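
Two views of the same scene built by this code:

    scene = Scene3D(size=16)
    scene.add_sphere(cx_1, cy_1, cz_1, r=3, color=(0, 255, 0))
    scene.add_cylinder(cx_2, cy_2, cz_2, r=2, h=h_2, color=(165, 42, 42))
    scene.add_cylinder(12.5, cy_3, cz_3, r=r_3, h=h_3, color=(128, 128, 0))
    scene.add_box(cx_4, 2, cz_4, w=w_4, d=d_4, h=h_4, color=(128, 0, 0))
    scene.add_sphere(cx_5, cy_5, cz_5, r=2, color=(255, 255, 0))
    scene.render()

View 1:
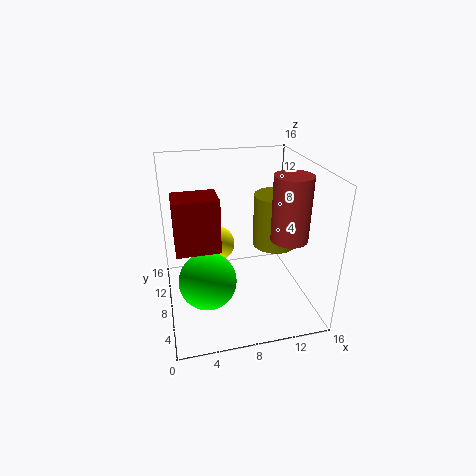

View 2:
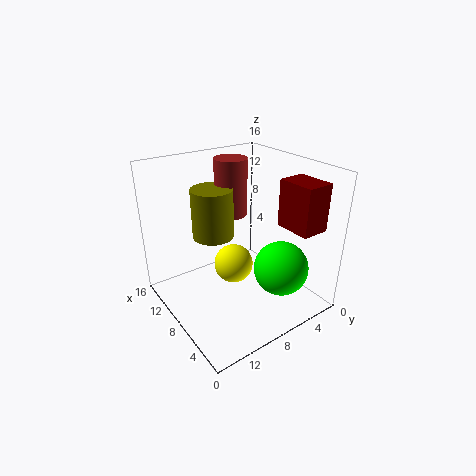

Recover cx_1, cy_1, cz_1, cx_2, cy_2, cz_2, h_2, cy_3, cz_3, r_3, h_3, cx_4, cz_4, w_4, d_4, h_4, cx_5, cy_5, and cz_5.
cx_1 = 4
cy_1 = 5
cz_1 = 5
cx_2 = 13
cy_2 = 5.5
cz_2 = 8.5
h_2 = 7
cy_3 = 8.5
cz_3 = 6.5
r_3 = 2.5
h_3 = 6
cx_4 = 1
cz_4 = 10
w_4 = 4
d_4 = 3
h_4 = 5
cx_5 = 6
cy_5 = 10
cz_5 = 6.5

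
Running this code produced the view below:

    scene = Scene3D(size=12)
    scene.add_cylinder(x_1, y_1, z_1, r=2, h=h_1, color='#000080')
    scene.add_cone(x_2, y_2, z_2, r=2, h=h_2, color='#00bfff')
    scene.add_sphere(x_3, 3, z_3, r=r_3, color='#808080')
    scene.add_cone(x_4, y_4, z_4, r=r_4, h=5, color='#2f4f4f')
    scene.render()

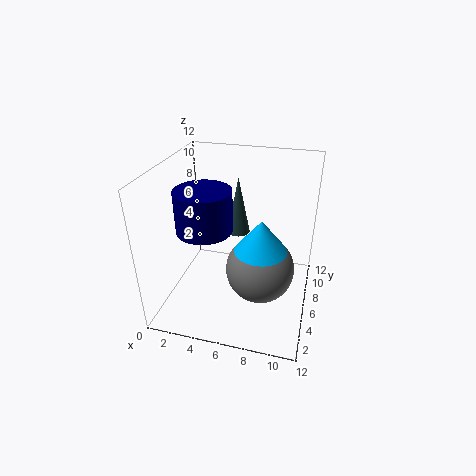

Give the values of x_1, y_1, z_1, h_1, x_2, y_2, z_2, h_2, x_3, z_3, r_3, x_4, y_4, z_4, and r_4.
x_1 = 4.5; y_1 = 2.5; z_1 = 8.5; h_1 = 3; x_2 = 8.5; y_2 = 3; z_2 = 7; h_2 = 2.5; x_3 = 8.5; z_3 = 5.5; r_3 = 2.5; x_4 = 5.5; y_4 = 8; z_4 = 5.5; r_4 = 1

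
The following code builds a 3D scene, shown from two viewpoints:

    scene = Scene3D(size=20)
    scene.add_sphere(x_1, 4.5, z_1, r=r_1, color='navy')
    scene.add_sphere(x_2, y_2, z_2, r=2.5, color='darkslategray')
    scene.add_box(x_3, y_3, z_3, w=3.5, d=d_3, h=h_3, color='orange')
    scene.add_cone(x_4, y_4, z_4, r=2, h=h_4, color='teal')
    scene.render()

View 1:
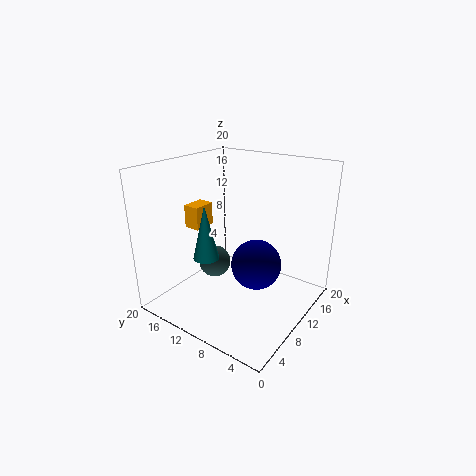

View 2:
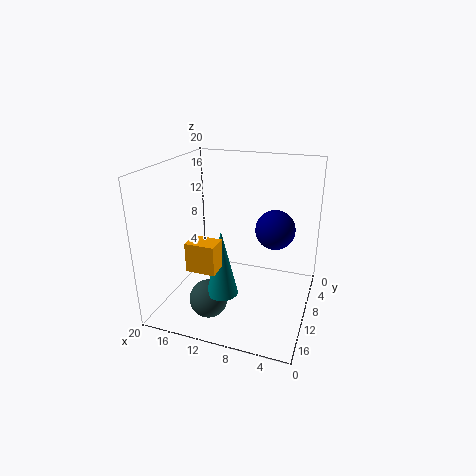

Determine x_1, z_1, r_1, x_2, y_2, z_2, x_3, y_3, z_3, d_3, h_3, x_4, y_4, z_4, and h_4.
x_1 = 6, z_1 = 9.5, r_1 = 3, x_2 = 12, y_2 = 16, z_2 = 3.5, x_3 = 9.5, y_3 = 17, z_3 = 9.5, d_3 = 2.5, h_3 = 3.5, x_4 = 10, y_4 = 16, z_4 = 5, h_4 = 8.5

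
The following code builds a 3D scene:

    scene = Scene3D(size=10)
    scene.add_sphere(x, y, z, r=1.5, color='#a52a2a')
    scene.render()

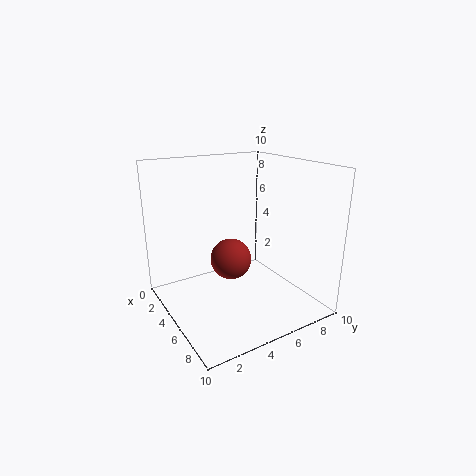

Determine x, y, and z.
x = 4
y = 5
z = 3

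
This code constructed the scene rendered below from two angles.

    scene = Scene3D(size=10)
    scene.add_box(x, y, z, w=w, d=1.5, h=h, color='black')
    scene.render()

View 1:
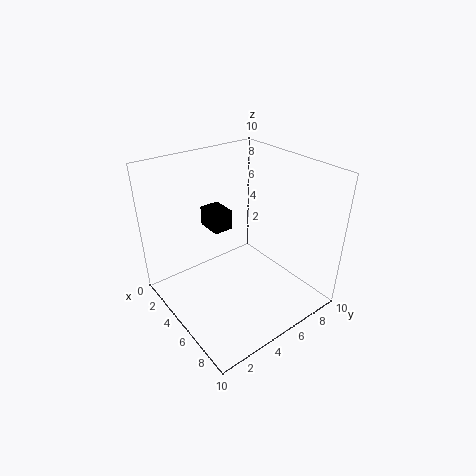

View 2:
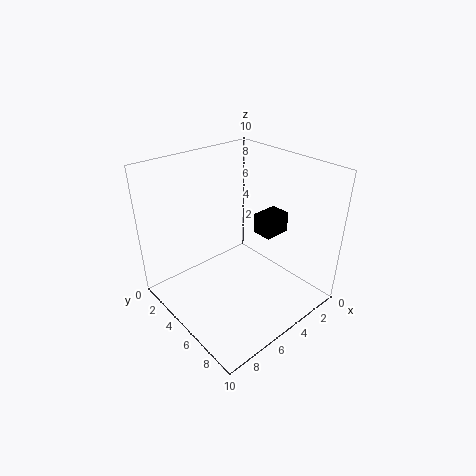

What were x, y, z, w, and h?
x = 1
y = 4.5
z = 4.5
w = 2
h = 1.5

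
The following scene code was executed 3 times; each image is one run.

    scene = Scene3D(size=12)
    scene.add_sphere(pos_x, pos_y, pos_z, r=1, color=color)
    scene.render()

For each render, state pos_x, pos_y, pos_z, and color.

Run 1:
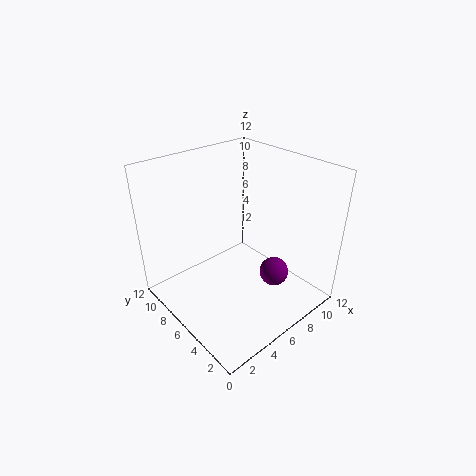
pos_x = 5, pos_y = 1, pos_z = 6, color = 'purple'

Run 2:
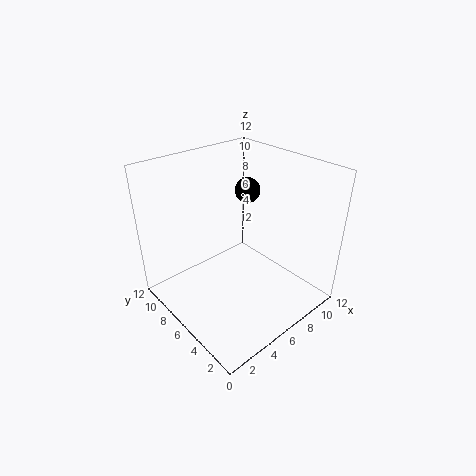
pos_x = 7, pos_y = 6, pos_z = 10, color = 'black'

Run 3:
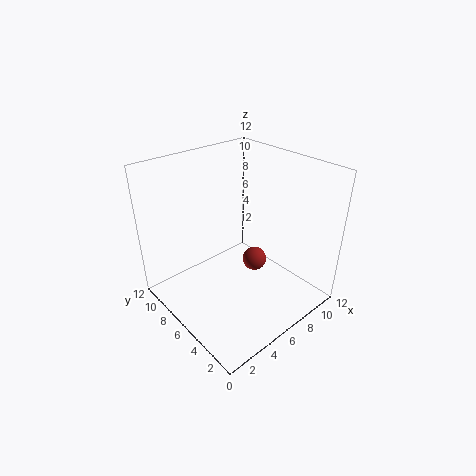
pos_x = 7, pos_y = 5, pos_z = 4, color = 'brown'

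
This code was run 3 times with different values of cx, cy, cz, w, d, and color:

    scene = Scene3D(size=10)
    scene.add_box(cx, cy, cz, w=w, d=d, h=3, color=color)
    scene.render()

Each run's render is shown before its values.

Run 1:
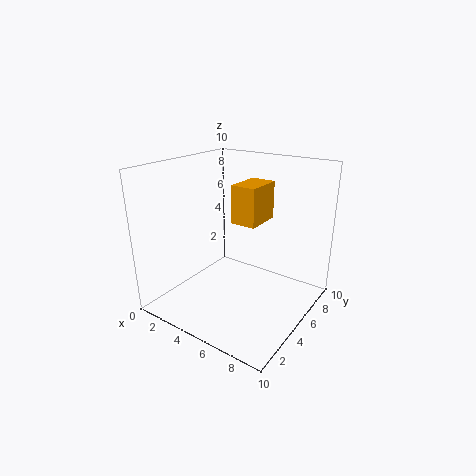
cx = 3, cy = 7, cz = 5, w = 2, d = 3, color = 'orange'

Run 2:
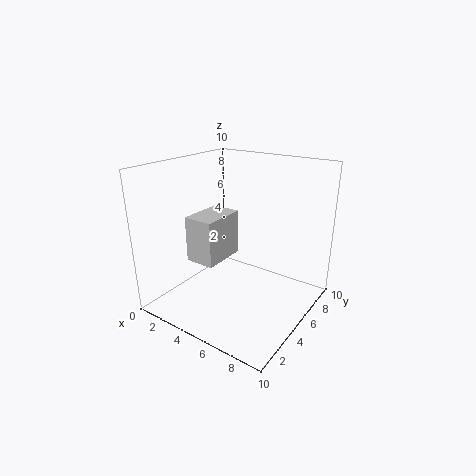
cx = 3, cy = 2, cz = 4, w = 2, d = 3, color = 'lightgray'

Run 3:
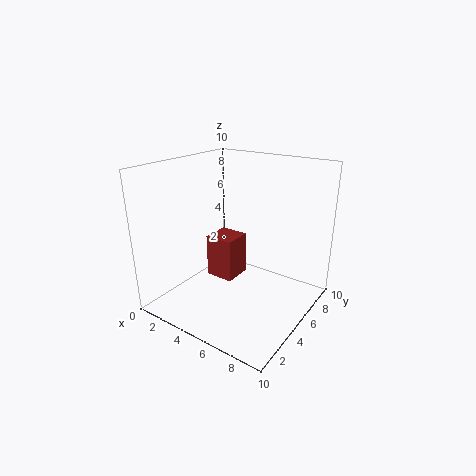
cx = 3, cy = 4, cz = 2, w = 2, d = 2, color = 'brown'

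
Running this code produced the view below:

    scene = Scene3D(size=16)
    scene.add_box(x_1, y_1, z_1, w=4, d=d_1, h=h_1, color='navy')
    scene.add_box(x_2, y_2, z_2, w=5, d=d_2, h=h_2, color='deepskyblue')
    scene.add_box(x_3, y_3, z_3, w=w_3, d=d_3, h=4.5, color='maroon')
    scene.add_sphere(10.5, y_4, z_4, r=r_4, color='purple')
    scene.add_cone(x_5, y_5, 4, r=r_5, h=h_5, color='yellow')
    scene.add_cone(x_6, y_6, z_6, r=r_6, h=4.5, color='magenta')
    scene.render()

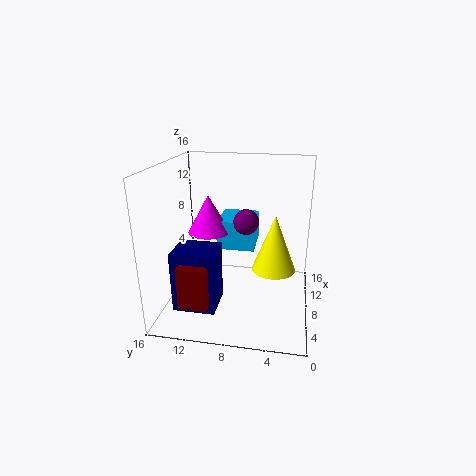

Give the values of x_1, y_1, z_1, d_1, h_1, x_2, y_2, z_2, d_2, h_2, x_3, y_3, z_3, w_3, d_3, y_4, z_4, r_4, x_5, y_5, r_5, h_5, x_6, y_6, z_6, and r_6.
x_1 = 2.5
y_1 = 9.5
z_1 = 1.5
d_1 = 4.5
h_1 = 6.5
x_2 = 10
y_2 = 6.5
z_2 = 5.5
d_2 = 4.5
h_2 = 3.5
x_3 = 1.5
y_3 = 10
z_3 = 2.5
w_3 = 4
d_3 = 3
y_4 = 7.5
z_4 = 9
r_4 = 1.5
x_5 = 9
y_5 = 4
r_5 = 2.5
h_5 = 6.5
x_6 = 10.5
y_6 = 12
z_6 = 7.5
r_6 = 2.5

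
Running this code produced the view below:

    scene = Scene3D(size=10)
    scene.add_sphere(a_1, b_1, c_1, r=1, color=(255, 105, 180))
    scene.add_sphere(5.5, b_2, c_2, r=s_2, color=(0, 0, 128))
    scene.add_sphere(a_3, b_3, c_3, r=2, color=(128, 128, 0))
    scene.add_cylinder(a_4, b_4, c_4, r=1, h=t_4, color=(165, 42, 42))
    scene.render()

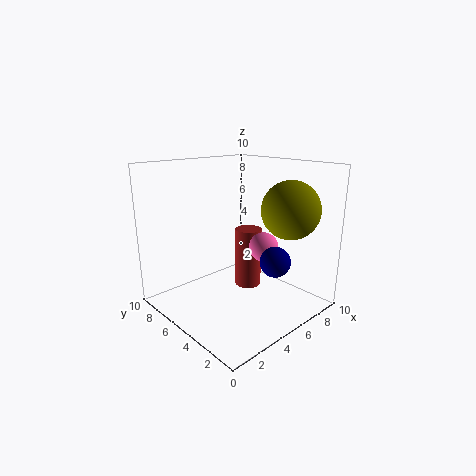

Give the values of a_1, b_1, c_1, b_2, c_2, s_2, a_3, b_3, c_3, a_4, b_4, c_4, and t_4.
a_1 = 6
b_1 = 3.5
c_1 = 4.5
b_2 = 2
c_2 = 4
s_2 = 1
a_3 = 7.5
b_3 = 2.5
c_3 = 7
a_4 = 7
b_4 = 6
c_4 = 0.5
t_4 = 4.5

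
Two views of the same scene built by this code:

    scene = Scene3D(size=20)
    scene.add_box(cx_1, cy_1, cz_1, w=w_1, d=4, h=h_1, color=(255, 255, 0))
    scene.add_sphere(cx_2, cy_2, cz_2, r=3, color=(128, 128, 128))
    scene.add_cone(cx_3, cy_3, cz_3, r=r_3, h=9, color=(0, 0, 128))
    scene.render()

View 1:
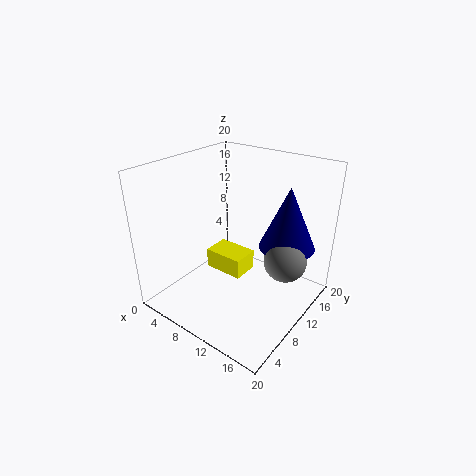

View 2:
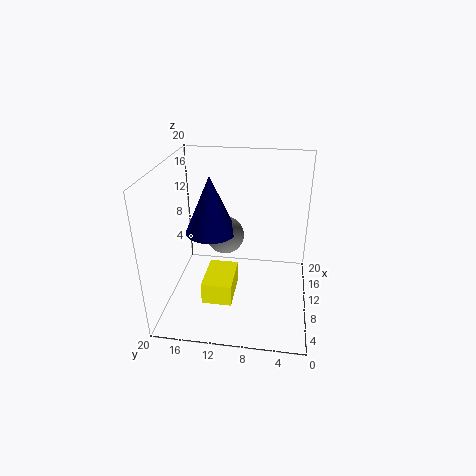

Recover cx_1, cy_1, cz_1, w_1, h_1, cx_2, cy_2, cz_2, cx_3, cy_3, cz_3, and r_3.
cx_1 = 4; cy_1 = 10; cz_1 = 3; w_1 = 6; h_1 = 3; cx_2 = 16; cy_2 = 13; cz_2 = 7; cx_3 = 15; cy_3 = 15; cz_3 = 8; r_3 = 4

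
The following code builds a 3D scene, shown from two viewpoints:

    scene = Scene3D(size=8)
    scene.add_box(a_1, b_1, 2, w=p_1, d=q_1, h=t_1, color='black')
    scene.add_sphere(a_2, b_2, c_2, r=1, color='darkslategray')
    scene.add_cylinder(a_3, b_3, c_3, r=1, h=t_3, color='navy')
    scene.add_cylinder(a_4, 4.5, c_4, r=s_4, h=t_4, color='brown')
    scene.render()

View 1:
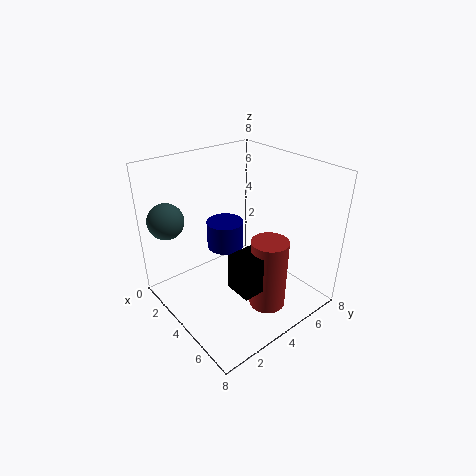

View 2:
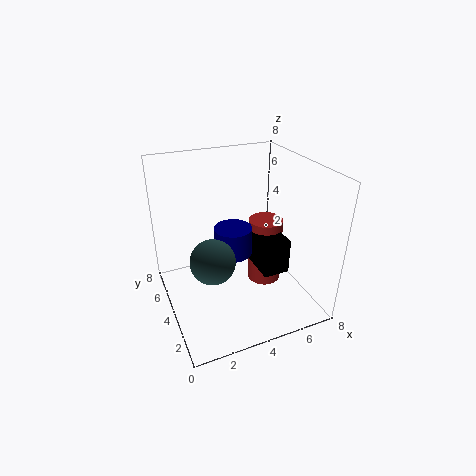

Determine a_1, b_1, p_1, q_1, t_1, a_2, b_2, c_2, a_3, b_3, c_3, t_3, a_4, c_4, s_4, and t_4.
a_1 = 5
b_1 = 2.5
p_1 = 1.5
q_1 = 2.5
t_1 = 2
a_2 = 1.5
b_2 = 1
c_2 = 5
a_3 = 3.5
b_3 = 3.5
c_3 = 3.5
t_3 = 1.5
a_4 = 6
c_4 = 0.5
s_4 = 1
t_4 = 4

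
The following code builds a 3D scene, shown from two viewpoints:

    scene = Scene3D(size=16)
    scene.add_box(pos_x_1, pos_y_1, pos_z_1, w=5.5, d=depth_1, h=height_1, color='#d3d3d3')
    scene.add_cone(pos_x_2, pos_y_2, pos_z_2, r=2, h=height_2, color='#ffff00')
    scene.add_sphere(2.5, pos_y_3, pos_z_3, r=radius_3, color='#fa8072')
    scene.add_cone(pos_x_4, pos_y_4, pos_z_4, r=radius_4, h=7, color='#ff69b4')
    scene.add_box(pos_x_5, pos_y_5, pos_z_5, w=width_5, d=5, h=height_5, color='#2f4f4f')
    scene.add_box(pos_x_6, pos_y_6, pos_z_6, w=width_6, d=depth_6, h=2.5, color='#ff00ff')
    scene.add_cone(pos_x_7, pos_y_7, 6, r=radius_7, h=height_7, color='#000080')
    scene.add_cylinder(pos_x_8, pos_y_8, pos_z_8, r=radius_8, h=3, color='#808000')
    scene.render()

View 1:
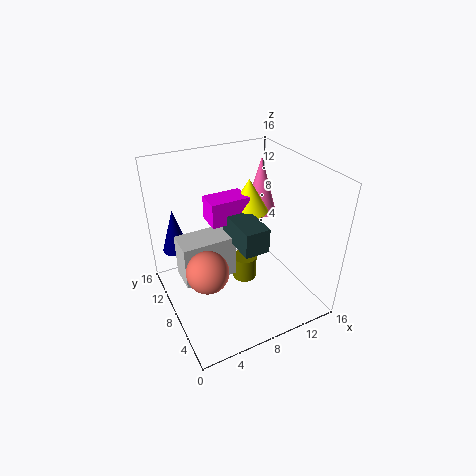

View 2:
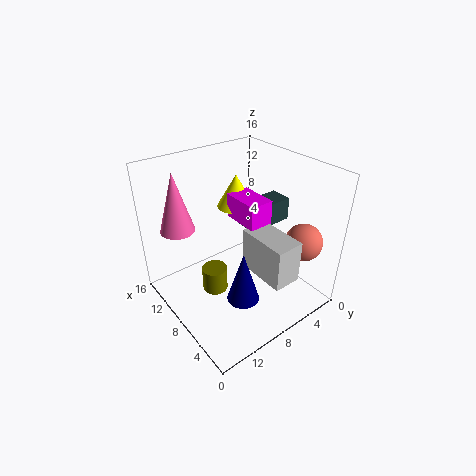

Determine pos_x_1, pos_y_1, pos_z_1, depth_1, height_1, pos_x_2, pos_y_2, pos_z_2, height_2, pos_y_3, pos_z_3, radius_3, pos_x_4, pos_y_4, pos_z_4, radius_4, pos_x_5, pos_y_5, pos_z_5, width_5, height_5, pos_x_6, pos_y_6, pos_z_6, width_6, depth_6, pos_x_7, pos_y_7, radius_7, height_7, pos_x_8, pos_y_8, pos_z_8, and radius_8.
pos_x_1 = 1; pos_y_1 = 5.5; pos_z_1 = 5.5; depth_1 = 3; height_1 = 4.5; pos_x_2 = 9; pos_y_2 = 7.5; pos_z_2 = 11.5; height_2 = 3.5; pos_y_3 = 3.5; pos_z_3 = 8.5; radius_3 = 2; pos_x_4 = 13.5; pos_y_4 = 12.5; pos_z_4 = 8; radius_4 = 2; pos_x_5 = 6; pos_y_5 = 2.5; pos_z_5 = 9.5; width_5 = 2.5; height_5 = 2.5; pos_x_6 = 4.5; pos_y_6 = 6.5; pos_z_6 = 11; width_6 = 4; depth_6 = 2.5; pos_x_7 = 2; pos_y_7 = 12; radius_7 = 1.5; height_7 = 5; pos_x_8 = 10; pos_y_8 = 10; pos_z_8 = 0.5; radius_8 = 1.5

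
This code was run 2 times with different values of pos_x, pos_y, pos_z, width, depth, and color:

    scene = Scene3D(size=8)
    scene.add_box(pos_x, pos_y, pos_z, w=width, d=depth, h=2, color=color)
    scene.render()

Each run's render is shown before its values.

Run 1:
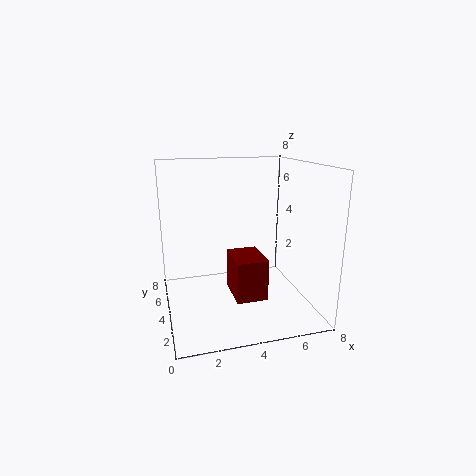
pos_x = 3; pos_y = 0.5; pos_z = 2; width = 1.5; depth = 2; color = 'maroon'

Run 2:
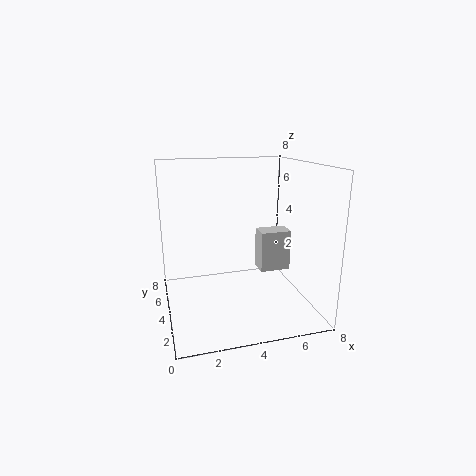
pos_x = 4.5; pos_y = 1.5; pos_z = 3; width = 1.5; depth = 1; color = 'lightgray'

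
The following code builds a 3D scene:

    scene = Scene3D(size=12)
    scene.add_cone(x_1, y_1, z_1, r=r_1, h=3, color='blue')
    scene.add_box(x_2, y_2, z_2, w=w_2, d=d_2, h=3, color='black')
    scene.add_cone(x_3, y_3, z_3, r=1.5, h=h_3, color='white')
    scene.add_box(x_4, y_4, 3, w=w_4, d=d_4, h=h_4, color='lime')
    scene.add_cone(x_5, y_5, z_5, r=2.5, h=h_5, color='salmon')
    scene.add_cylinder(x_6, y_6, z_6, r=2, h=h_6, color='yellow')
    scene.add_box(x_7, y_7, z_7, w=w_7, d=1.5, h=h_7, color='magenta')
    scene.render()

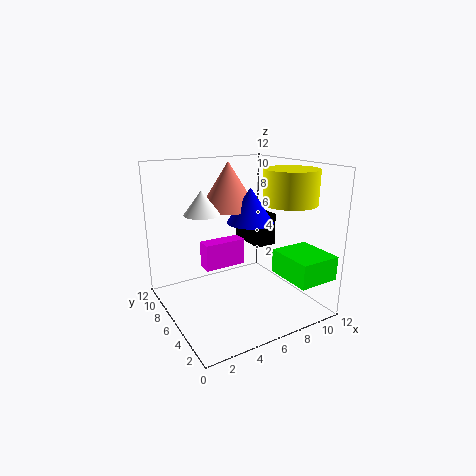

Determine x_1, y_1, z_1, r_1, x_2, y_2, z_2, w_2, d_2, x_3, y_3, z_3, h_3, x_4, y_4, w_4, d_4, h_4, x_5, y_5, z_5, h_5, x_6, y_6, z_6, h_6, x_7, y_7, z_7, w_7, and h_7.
x_1 = 7.5; y_1 = 6.5; z_1 = 7; r_1 = 2; x_2 = 9; y_2 = 7.5; z_2 = 4; w_2 = 2; d_2 = 4; x_3 = 3.5; y_3 = 7.5; z_3 = 8; h_3 = 2; x_4 = 8.5; y_4 = 0.5; w_4 = 3.5; d_4 = 4; h_4 = 2; x_5 = 6.5; y_5 = 8.5; z_5 = 8; h_5 = 4; x_6 = 8; y_6 = 2; z_6 = 9.5; h_6 = 2.5; x_7 = 4.5; y_7 = 9; z_7 = 2; w_7 = 4; h_7 = 2.5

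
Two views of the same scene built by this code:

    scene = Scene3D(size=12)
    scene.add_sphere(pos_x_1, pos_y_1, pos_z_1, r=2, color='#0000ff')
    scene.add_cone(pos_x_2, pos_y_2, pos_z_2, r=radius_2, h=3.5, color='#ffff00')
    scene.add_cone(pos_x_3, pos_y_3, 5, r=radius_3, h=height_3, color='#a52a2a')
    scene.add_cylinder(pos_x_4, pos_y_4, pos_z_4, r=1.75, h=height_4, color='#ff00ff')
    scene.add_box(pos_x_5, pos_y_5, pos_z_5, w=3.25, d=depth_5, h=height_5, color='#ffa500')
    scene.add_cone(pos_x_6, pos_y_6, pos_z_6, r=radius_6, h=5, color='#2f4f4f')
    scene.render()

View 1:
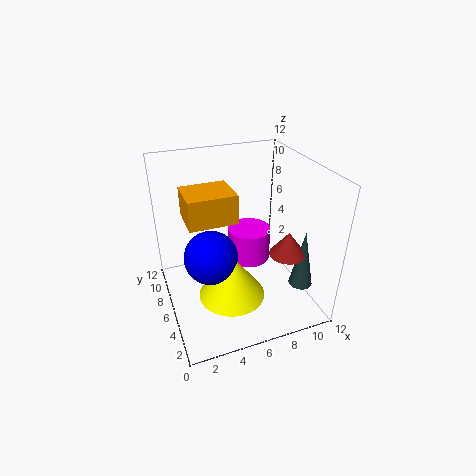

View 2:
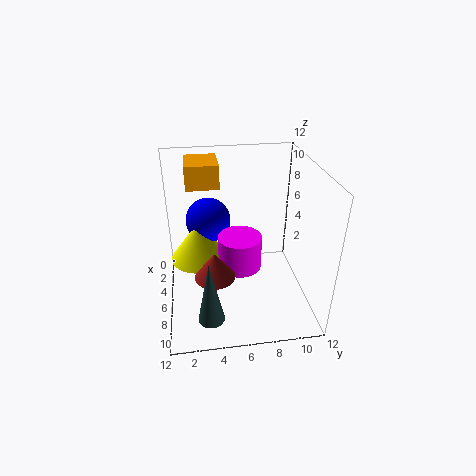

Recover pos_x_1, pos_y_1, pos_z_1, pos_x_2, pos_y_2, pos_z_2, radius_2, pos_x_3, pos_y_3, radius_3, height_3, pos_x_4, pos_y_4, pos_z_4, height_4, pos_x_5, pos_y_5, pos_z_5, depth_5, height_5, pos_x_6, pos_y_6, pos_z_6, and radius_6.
pos_x_1 = 3; pos_y_1 = 3.75; pos_z_1 = 6.25; pos_x_2 = 4.25; pos_y_2 = 2.75; pos_z_2 = 3.25; radius_2 = 2.5; pos_x_3 = 9.5; pos_y_3 = 3.75; radius_3 = 1.5; height_3 = 2; pos_x_4 = 7; pos_y_4 = 6; pos_z_4 = 4; height_4 = 2.75; pos_x_5 = 1.25; pos_y_5 = 2; pos_z_5 = 9.75; depth_5 = 2.75; height_5 = 2; pos_x_6 = 10.75; pos_y_6 = 3.25; pos_z_6 = 2; radius_6 = 1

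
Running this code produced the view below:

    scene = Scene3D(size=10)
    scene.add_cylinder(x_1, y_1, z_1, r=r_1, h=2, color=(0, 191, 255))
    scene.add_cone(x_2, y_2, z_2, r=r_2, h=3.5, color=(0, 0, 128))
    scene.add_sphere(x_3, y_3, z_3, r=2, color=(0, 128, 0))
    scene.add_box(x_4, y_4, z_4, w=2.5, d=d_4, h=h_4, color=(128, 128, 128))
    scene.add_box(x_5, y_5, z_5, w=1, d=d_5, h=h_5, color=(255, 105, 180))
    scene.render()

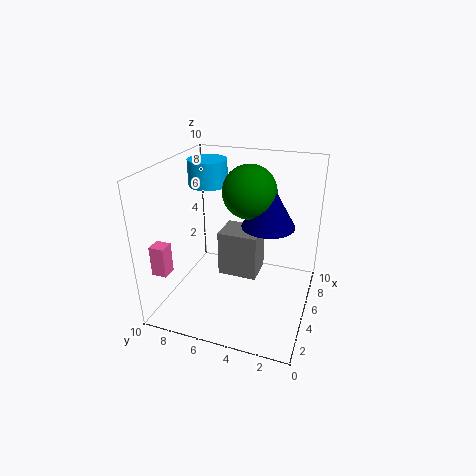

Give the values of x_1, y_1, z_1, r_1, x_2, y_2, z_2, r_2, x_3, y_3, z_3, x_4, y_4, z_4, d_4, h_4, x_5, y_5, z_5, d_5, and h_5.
x_1 = 8, y_1 = 8.5, z_1 = 7.5, r_1 = 1.5, x_2 = 7.5, y_2 = 3.5, z_2 = 5, r_2 = 2, x_3 = 7.5, y_3 = 5, z_3 = 7.5, x_4 = 6, y_4 = 4, z_4 = 1, d_4 = 3, h_4 = 3.5, x_5 = 1, y_5 = 8.5, z_5 = 3.5, d_5 = 1, h_5 = 2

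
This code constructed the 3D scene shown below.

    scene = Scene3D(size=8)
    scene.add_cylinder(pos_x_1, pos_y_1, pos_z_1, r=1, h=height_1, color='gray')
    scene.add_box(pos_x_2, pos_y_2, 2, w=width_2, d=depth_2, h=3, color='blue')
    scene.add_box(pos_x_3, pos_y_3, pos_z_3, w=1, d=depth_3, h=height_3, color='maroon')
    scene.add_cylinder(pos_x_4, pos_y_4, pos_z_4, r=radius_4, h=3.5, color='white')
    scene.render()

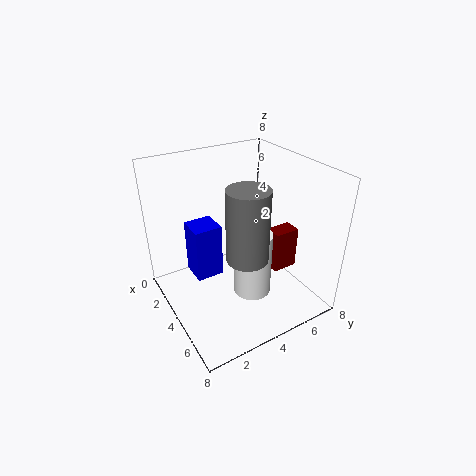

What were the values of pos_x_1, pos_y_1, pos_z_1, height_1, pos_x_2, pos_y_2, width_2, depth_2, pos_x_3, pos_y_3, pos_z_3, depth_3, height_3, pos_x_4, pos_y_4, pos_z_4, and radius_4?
pos_x_1 = 6.5, pos_y_1 = 3, pos_z_1 = 4.5, height_1 = 3.5, pos_x_2 = 2.5, pos_y_2 = 1.5, width_2 = 1.5, depth_2 = 1.5, pos_x_3 = 4, pos_y_3 = 6, pos_z_3 = 1.5, depth_3 = 1.5, height_3 = 2.5, pos_x_4 = 5.5, pos_y_4 = 4, pos_z_4 = 1.5, radius_4 = 1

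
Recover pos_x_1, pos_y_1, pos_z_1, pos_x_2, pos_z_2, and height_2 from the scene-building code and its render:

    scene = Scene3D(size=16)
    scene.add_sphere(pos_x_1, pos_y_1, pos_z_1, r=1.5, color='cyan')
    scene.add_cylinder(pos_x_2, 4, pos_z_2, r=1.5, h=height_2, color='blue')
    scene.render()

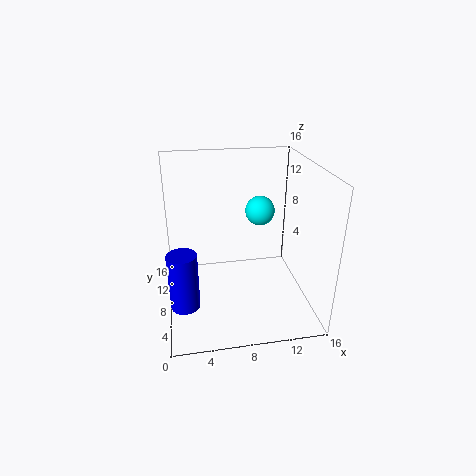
pos_x_1 = 10
pos_y_1 = 6.5
pos_z_1 = 11.75
pos_x_2 = 1.75
pos_z_2 = 2.75
height_2 = 6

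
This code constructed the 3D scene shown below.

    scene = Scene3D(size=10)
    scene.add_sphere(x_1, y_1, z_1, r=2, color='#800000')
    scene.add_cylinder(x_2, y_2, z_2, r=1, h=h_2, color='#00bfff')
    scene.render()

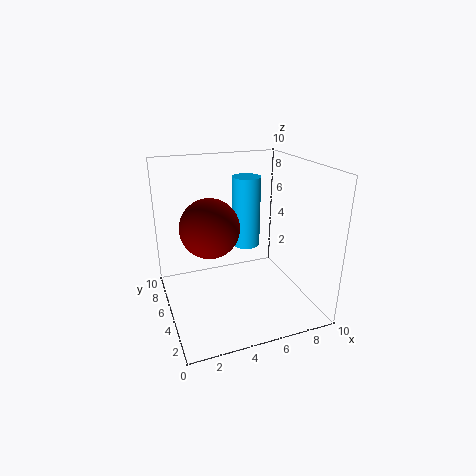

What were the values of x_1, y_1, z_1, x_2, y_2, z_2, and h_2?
x_1 = 3
y_1 = 5
z_1 = 6
x_2 = 6
y_2 = 6
z_2 = 4
h_2 = 5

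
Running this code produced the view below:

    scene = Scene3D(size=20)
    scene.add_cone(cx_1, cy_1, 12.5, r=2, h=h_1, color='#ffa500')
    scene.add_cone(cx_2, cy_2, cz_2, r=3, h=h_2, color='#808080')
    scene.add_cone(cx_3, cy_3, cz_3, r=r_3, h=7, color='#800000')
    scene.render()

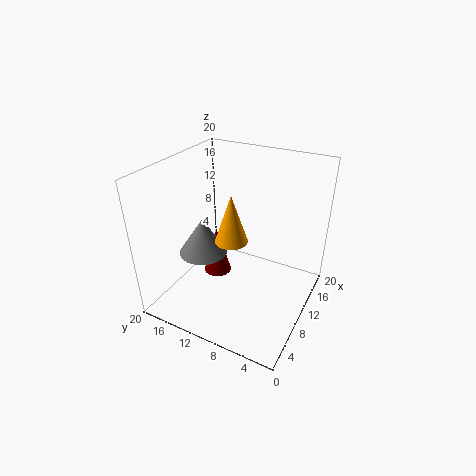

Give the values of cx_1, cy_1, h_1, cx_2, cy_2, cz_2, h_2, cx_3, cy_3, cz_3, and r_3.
cx_1 = 5.5
cy_1 = 8.5
h_1 = 6
cx_2 = 4.5
cy_2 = 12
cz_2 = 10.5
h_2 = 4.5
cx_3 = 10
cy_3 = 13.5
cz_3 = 3.5
r_3 = 2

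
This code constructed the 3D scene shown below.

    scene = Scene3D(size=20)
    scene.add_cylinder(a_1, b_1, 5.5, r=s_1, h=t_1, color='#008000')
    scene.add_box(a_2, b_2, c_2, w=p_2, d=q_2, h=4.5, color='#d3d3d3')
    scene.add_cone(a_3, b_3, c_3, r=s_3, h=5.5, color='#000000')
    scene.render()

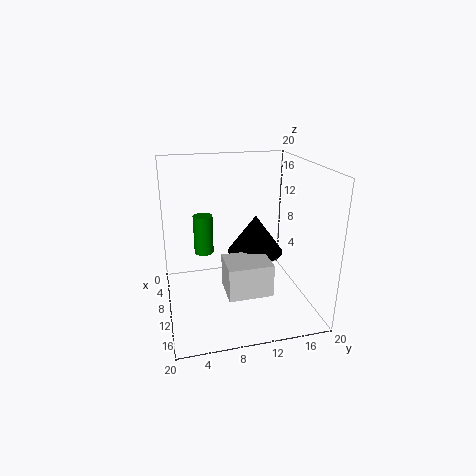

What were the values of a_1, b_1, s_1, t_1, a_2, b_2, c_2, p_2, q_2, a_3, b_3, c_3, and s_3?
a_1 = 4, b_1 = 6, s_1 = 1.5, t_1 = 6, a_2 = 10.5, b_2 = 7.5, c_2 = 3.5, p_2 = 5, q_2 = 6, a_3 = 8.5, b_3 = 13, c_3 = 7, s_3 = 4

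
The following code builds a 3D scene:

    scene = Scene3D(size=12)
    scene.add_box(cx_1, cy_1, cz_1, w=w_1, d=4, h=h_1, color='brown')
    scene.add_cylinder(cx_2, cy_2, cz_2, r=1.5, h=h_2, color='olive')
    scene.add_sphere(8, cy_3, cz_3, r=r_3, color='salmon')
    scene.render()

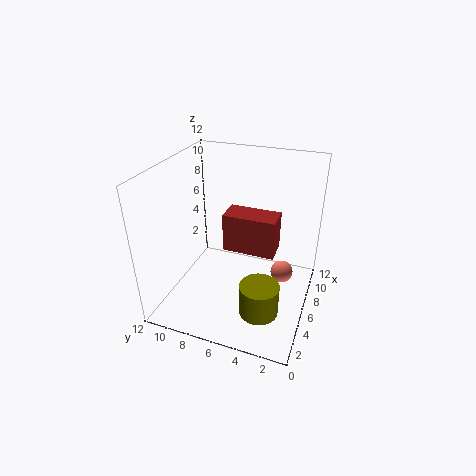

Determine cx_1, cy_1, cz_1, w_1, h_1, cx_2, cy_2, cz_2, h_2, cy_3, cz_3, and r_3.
cx_1 = 4; cy_1 = 2.5; cz_1 = 6; w_1 = 2; h_1 = 3; cx_2 = 2.5; cy_2 = 3; cz_2 = 2; h_2 = 2.5; cy_3 = 2.5; cz_3 = 2; r_3 = 1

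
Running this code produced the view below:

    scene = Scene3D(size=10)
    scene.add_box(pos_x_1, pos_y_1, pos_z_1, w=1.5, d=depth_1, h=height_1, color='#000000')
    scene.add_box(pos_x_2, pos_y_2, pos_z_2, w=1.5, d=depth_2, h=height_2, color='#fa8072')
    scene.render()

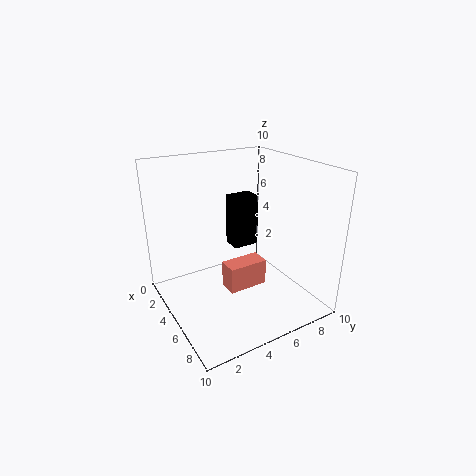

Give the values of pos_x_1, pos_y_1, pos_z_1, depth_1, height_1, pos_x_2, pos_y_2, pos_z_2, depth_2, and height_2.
pos_x_1 = 1.5; pos_y_1 = 6; pos_z_1 = 3; depth_1 = 2; height_1 = 4; pos_x_2 = 3.5; pos_y_2 = 4.5; pos_z_2 = 0.5; depth_2 = 3; height_2 = 2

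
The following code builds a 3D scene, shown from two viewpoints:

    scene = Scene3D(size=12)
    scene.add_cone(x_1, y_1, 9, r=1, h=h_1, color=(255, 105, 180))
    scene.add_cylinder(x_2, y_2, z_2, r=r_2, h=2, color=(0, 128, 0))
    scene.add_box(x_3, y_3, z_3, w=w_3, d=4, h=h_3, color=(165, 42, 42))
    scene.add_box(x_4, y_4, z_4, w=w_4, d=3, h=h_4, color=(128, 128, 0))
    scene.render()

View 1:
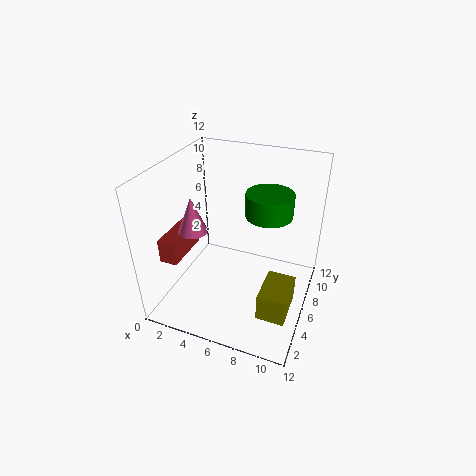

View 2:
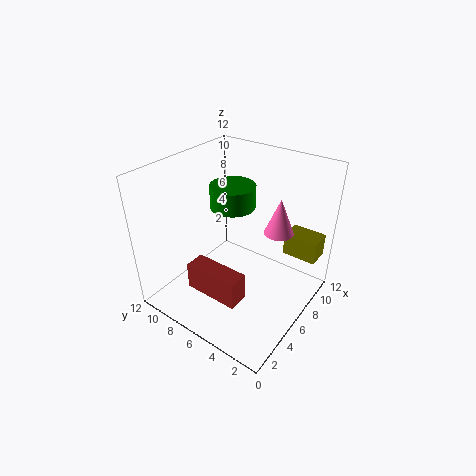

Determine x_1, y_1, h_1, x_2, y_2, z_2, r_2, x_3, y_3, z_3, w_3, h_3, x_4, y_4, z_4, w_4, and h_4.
x_1 = 4.5, y_1 = 1.5, h_1 = 2.5, x_2 = 8, y_2 = 8, z_2 = 7.5, r_2 = 2, x_3 = 0.5, y_3 = 2.5, z_3 = 4.5, w_3 = 1.5, h_3 = 2, x_4 = 9.5, y_4 = 0.5, z_4 = 3.5, w_4 = 2, h_4 = 2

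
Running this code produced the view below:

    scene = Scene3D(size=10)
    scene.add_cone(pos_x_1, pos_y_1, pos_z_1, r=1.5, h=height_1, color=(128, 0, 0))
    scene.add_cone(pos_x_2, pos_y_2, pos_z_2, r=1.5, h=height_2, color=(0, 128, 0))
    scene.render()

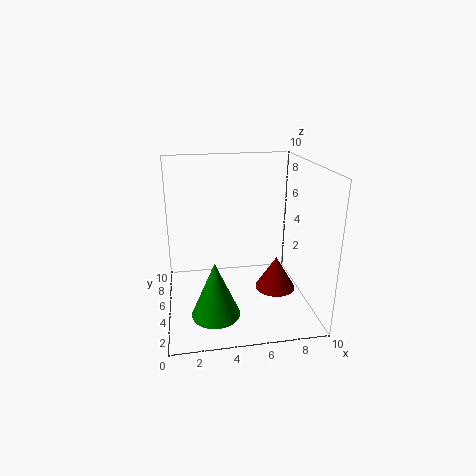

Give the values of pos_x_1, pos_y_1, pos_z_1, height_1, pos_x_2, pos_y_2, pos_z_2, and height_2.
pos_x_1 = 8; pos_y_1 = 5.5; pos_z_1 = 0.5; height_1 = 2.5; pos_x_2 = 3; pos_y_2 = 1.5; pos_z_2 = 1.5; height_2 = 3.5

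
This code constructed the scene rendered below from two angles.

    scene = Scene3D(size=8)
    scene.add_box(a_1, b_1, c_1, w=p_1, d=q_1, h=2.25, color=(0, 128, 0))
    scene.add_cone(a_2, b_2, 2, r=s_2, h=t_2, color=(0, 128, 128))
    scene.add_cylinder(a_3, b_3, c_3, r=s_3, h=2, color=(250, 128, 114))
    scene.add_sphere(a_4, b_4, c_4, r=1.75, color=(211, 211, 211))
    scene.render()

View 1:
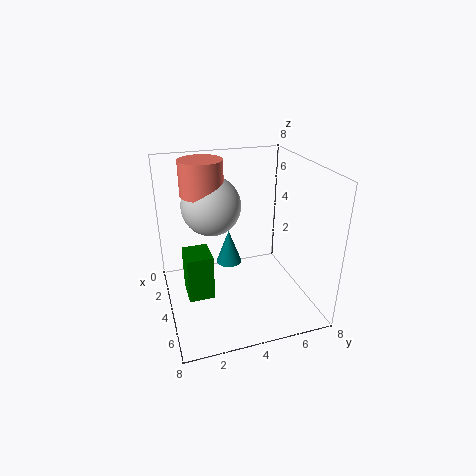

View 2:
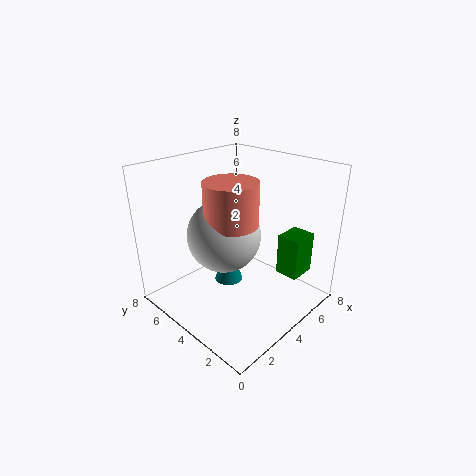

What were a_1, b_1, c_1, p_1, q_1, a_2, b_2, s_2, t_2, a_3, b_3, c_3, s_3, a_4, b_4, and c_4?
a_1 = 5, b_1 = 0.75, c_1 = 2.25, p_1 = 1.5, q_1 = 1.25, a_2 = 3, b_2 = 3.75, s_2 = 0.75, t_2 = 2, a_3 = 2, b_3 = 2.5, c_3 = 6, s_3 = 1.25, a_4 = 2, b_4 = 3, c_4 = 5.25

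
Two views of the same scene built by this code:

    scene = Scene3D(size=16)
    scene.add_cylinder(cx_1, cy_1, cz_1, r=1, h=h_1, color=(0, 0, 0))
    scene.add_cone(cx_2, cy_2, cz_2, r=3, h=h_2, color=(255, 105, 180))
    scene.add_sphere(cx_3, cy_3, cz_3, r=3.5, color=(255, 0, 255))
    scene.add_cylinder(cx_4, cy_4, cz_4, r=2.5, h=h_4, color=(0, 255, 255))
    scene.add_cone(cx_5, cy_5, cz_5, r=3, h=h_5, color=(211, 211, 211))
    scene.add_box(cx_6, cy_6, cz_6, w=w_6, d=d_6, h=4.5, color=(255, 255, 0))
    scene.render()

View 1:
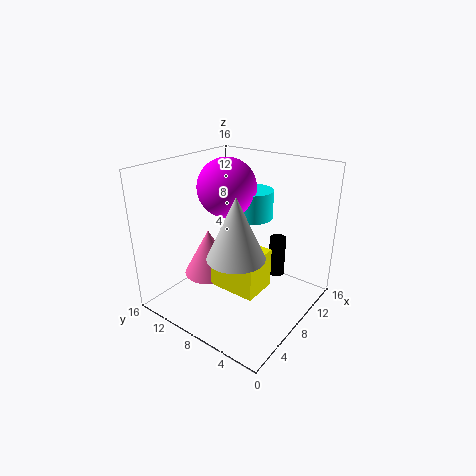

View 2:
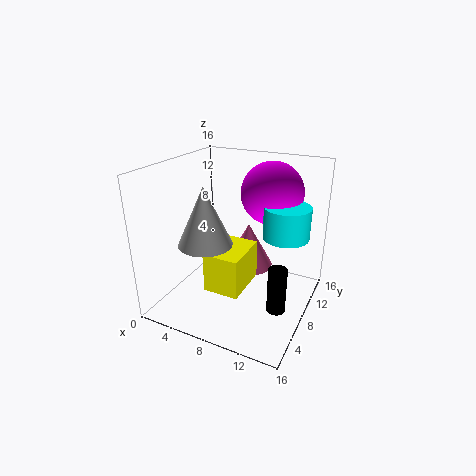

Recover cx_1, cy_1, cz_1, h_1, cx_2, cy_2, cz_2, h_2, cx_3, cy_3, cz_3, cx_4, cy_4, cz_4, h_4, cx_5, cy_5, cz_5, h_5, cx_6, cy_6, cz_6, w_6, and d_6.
cx_1 = 13.5
cy_1 = 6
cz_1 = 1.5
h_1 = 5
cx_2 = 7.5
cy_2 = 12
cz_2 = 2.5
h_2 = 5.5
cx_3 = 10.5
cy_3 = 11.5
cz_3 = 12.5
cx_4 = 13
cy_4 = 9.5
cz_4 = 8.5
h_4 = 3.5
cx_5 = 5
cy_5 = 6
cz_5 = 7.5
h_5 = 6.5
cx_6 = 5.5
cy_6 = 4.5
cz_6 = 2.5
w_6 = 4
d_6 = 5.5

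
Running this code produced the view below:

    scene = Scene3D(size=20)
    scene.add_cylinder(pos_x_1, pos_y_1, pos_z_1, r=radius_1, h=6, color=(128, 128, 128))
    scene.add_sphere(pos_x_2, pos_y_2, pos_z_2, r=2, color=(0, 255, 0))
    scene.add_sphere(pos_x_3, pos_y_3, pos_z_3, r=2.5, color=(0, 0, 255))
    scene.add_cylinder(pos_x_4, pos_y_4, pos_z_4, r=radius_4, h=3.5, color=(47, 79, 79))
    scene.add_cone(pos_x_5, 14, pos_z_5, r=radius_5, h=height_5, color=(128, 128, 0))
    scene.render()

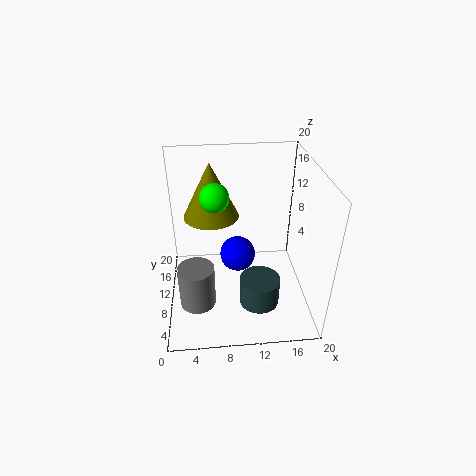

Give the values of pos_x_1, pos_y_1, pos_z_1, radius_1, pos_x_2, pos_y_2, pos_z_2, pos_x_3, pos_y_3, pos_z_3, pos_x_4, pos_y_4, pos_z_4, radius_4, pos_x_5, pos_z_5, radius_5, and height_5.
pos_x_1 = 4
pos_y_1 = 7
pos_z_1 = 1.5
radius_1 = 2.5
pos_x_2 = 7
pos_y_2 = 11.5
pos_z_2 = 15.5
pos_x_3 = 10
pos_y_3 = 10.5
pos_z_3 = 7
pos_x_4 = 12
pos_y_4 = 3
pos_z_4 = 5
radius_4 = 2.5
pos_x_5 = 6.5
pos_z_5 = 11.5
radius_5 = 4
height_5 = 8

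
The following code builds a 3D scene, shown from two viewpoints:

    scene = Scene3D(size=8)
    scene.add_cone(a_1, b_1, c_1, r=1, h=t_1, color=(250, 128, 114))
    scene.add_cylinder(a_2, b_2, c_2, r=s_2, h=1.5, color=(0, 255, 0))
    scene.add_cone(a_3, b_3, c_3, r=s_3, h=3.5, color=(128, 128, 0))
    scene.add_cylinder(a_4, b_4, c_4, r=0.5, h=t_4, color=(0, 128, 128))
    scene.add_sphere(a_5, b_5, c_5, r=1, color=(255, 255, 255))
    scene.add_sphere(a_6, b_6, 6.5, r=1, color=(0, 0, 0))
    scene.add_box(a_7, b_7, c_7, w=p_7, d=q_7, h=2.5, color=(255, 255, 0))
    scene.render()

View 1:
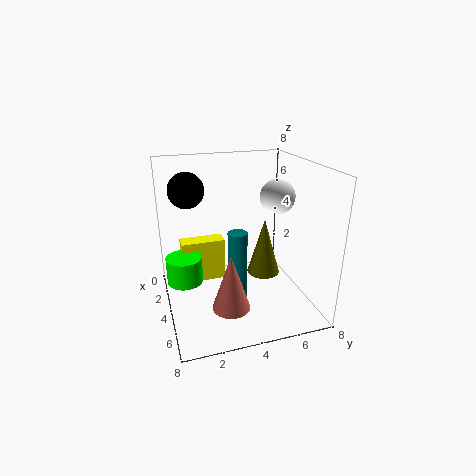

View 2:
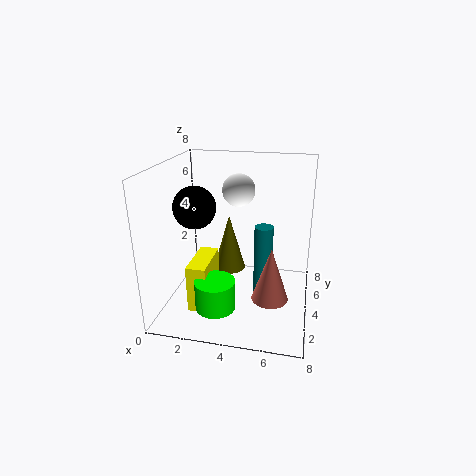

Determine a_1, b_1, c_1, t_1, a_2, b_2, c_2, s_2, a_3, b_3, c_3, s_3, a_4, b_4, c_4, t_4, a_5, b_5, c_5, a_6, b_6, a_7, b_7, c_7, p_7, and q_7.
a_1 = 6; b_1 = 3; c_1 = 1; t_1 = 3; a_2 = 3.5; b_2 = 1; c_2 = 1.5; s_2 = 1; a_3 = 3; b_3 = 6; c_3 = 1; s_3 = 1; a_4 = 5.5; b_4 = 3.5; c_4 = 1; t_4 = 4; a_5 = 3.5; b_5 = 6.5; c_5 = 6; a_6 = 2.5; b_6 = 1.5; a_7 = 2; b_7 = 1; c_7 = 1; p_7 = 1; q_7 = 2.5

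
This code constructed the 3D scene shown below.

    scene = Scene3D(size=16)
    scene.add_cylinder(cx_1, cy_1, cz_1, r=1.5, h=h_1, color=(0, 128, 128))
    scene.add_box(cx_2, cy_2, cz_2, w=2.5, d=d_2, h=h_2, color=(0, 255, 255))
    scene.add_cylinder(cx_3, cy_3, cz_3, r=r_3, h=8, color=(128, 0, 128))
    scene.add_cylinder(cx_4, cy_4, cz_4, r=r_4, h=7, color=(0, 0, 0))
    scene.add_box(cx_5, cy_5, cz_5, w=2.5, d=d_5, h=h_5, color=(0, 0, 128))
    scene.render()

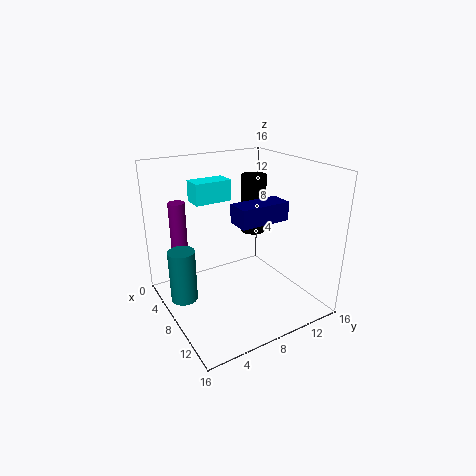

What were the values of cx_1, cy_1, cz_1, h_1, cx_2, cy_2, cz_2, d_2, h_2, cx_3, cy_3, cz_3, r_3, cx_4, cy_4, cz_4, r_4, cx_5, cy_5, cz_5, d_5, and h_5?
cx_1 = 6
cy_1 = 2
cz_1 = 1
h_1 = 6
cx_2 = 1.5
cy_2 = 5
cz_2 = 11
d_2 = 4.5
h_2 = 2.5
cx_3 = 1.5
cy_3 = 3.5
cz_3 = 3
r_3 = 1
cx_4 = 5
cy_4 = 12
cz_4 = 7
r_4 = 1.5
cx_5 = 9
cy_5 = 6.5
cz_5 = 10.5
d_5 = 5.5
h_5 = 2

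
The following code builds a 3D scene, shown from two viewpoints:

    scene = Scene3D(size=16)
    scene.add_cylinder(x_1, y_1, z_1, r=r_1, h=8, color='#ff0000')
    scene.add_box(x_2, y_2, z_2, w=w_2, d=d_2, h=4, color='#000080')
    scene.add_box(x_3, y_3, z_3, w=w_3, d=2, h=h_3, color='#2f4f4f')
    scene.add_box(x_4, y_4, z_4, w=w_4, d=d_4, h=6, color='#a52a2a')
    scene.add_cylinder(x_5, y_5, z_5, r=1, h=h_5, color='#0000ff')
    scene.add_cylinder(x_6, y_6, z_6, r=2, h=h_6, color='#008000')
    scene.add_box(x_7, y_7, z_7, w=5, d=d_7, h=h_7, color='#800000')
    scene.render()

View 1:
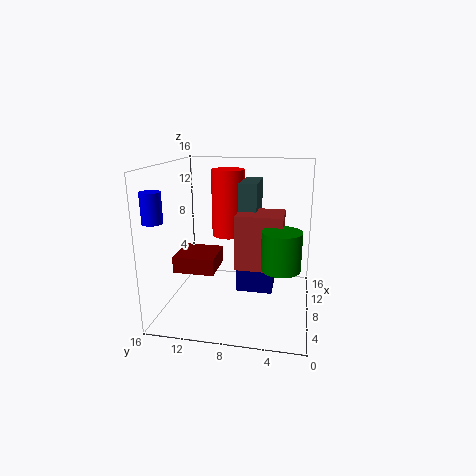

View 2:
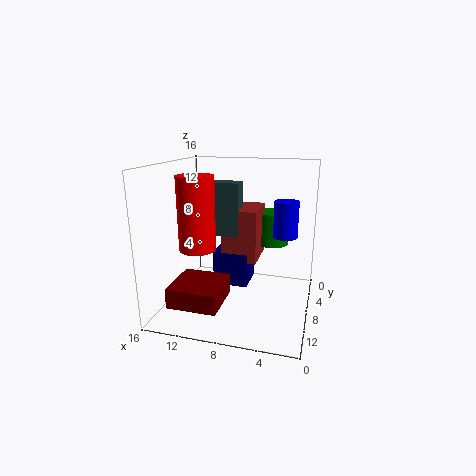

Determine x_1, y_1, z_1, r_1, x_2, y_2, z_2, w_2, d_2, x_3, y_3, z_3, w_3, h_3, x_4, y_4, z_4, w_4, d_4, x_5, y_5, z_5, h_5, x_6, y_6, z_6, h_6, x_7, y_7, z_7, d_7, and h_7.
x_1 = 12, y_1 = 10, z_1 = 7, r_1 = 2, x_2 = 7, y_2 = 4, z_2 = 2, w_2 = 4, d_2 = 4, x_3 = 8, y_3 = 6, z_3 = 8, w_3 = 5, h_3 = 6, x_4 = 6, y_4 = 3, z_4 = 5, w_4 = 4, d_4 = 5, x_5 = 2, y_5 = 15, z_5 = 11, h_5 = 3, x_6 = 5, y_6 = 3, z_6 = 6, h_6 = 4, x_7 = 8, y_7 = 11, z_7 = 3, d_7 = 5, h_7 = 2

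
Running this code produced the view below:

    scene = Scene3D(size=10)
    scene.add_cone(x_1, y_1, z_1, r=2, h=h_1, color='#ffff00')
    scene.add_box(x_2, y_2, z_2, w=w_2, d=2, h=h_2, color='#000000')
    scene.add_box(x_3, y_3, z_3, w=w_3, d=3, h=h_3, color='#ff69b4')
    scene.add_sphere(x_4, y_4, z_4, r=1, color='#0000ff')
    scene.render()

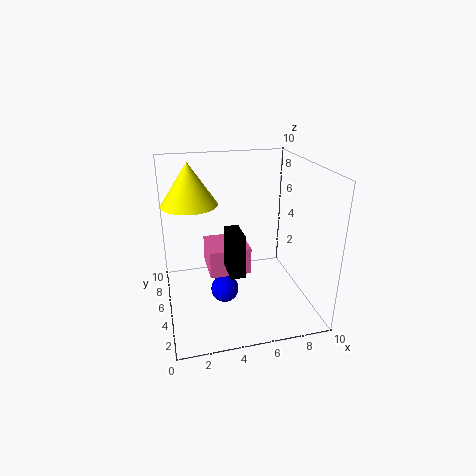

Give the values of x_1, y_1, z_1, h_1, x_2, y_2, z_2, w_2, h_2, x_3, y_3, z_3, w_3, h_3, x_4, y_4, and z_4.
x_1 = 2
y_1 = 7
z_1 = 7
h_1 = 3
x_2 = 4
y_2 = 3
z_2 = 3
w_2 = 1
h_2 = 3
x_3 = 3
y_3 = 5
z_3 = 2
w_3 = 3
h_3 = 2
x_4 = 4
y_4 = 5
z_4 = 1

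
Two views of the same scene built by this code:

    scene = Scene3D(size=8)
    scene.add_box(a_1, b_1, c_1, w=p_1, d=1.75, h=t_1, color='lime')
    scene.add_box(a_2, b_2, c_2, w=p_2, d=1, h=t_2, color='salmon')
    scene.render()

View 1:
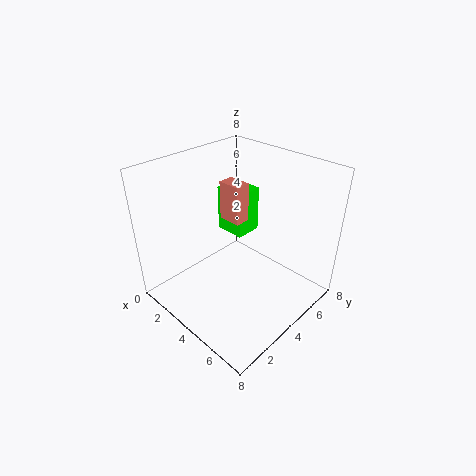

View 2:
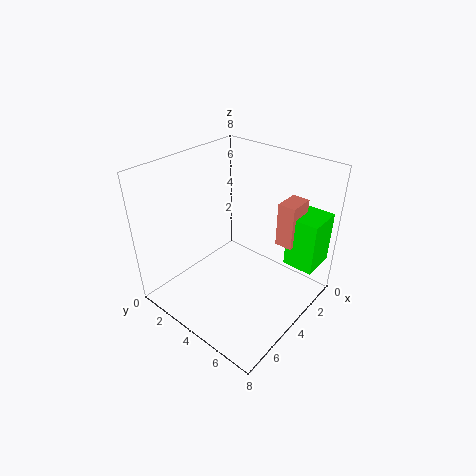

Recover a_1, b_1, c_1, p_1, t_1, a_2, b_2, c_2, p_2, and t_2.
a_1 = 0.25, b_1 = 6, c_1 = 2.25, p_1 = 2, t_1 = 3, a_2 = 1, b_2 = 5.5, c_2 = 3.5, p_2 = 1.5, t_2 = 2.5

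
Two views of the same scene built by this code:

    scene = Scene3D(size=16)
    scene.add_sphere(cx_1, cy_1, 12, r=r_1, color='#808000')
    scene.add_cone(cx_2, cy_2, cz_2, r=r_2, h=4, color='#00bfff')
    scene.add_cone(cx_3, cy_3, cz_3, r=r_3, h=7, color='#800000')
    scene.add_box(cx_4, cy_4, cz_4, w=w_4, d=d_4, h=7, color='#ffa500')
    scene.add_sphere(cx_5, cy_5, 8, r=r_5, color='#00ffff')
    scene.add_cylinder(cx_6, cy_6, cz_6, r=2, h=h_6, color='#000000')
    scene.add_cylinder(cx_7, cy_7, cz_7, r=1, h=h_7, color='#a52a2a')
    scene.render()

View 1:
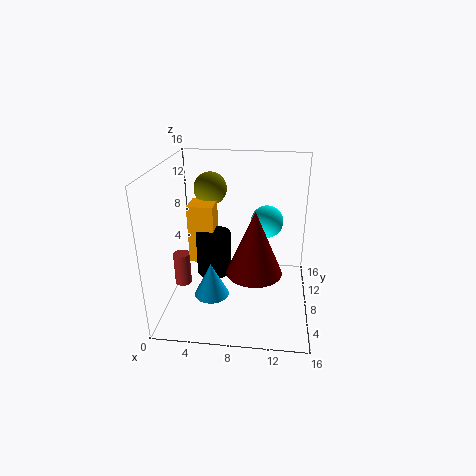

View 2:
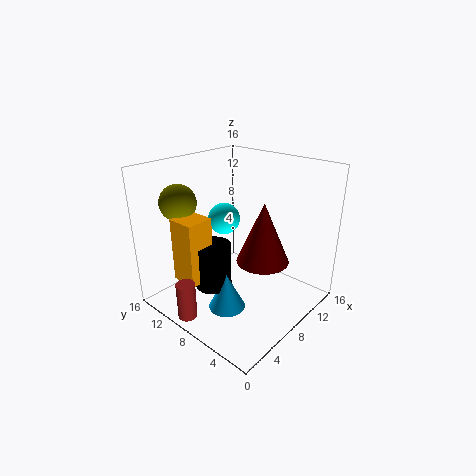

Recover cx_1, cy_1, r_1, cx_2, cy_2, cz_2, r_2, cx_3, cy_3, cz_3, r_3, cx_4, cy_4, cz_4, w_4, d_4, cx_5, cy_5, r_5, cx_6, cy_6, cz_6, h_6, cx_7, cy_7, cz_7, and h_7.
cx_1 = 4; cy_1 = 13; r_1 = 2; cx_2 = 5; cy_2 = 7; cz_2 = 1; r_2 = 2; cx_3 = 10; cy_3 = 6; cz_3 = 5; r_3 = 3; cx_4 = 2; cy_4 = 9; cz_4 = 4; w_4 = 3; d_4 = 3; cx_5 = 11; cy_5 = 13; r_5 = 2; cx_6 = 5; cy_6 = 9; cz_6 = 3; h_6 = 5; cx_7 = 1; cy_7 = 9; cz_7 = 1; h_7 = 4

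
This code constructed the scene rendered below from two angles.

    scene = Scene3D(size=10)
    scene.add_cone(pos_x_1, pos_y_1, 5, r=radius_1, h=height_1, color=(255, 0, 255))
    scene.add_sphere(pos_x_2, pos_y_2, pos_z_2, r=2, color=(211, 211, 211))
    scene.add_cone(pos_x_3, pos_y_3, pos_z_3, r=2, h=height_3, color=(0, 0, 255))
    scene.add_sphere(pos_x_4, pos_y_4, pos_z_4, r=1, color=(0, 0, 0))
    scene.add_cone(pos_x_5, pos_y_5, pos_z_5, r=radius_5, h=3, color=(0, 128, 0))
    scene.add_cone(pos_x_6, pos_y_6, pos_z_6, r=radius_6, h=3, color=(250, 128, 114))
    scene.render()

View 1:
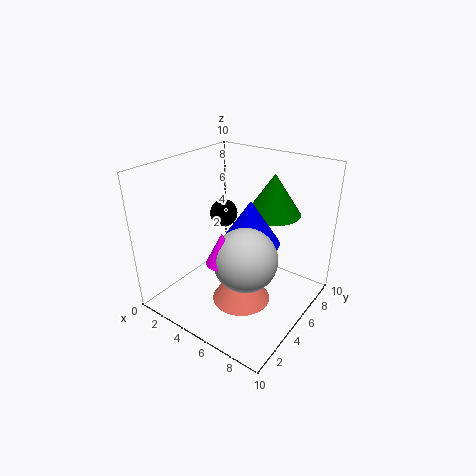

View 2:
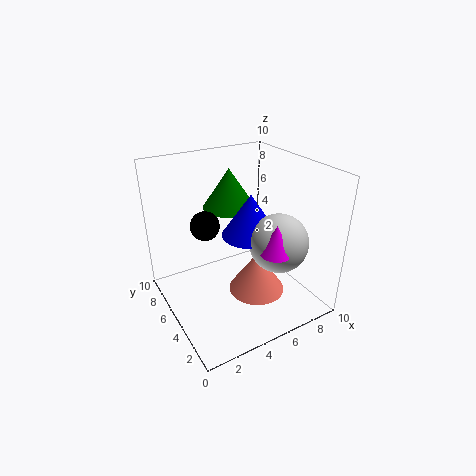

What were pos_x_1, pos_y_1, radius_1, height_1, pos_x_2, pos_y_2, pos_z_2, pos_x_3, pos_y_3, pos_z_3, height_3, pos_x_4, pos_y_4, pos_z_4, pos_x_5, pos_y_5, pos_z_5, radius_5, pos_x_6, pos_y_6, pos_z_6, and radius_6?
pos_x_1 = 6
pos_y_1 = 2
radius_1 = 1
height_1 = 2
pos_x_2 = 7
pos_y_2 = 3
pos_z_2 = 5
pos_x_3 = 6
pos_y_3 = 5
pos_z_3 = 5
height_3 = 3
pos_x_4 = 3
pos_y_4 = 6
pos_z_4 = 6
pos_x_5 = 6
pos_y_5 = 8
pos_z_5 = 6
radius_5 = 2
pos_x_6 = 6
pos_y_6 = 4
pos_z_6 = 1
radius_6 = 2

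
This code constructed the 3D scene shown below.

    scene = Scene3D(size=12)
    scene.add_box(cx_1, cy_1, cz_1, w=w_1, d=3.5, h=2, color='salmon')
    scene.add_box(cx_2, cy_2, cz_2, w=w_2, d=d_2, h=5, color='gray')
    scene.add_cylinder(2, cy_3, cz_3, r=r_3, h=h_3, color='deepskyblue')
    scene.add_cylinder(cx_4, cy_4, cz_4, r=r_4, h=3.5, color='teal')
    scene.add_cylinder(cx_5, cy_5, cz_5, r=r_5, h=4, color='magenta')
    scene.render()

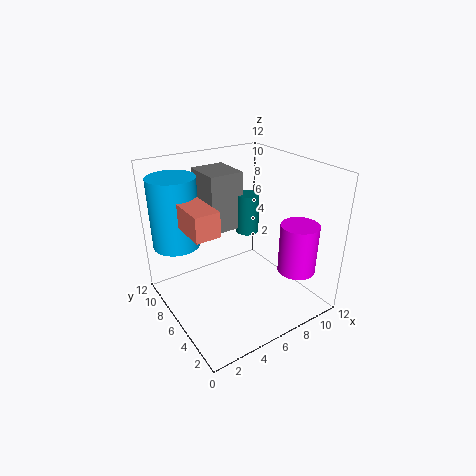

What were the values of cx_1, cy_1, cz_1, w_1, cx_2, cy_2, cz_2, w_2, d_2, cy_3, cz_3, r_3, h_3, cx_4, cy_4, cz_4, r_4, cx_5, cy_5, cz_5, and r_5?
cx_1 = 1.5, cy_1 = 4.5, cz_1 = 7.5, w_1 = 2, cx_2 = 4.5, cy_2 = 7.5, cz_2 = 6, w_2 = 3, d_2 = 3.5, cy_3 = 9.5, cz_3 = 5, r_3 = 2, h_3 = 6, cx_4 = 8, cy_4 = 7.5, cz_4 = 5.5, r_4 = 1, cx_5 = 9, cy_5 = 2, cz_5 = 4, r_5 = 1.5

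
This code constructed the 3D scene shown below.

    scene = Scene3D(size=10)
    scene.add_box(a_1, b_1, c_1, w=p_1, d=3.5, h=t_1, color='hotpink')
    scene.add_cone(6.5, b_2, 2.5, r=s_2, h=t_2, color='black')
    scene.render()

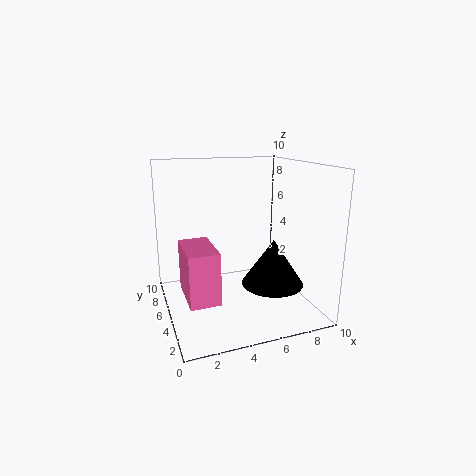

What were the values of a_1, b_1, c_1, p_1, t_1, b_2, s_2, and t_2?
a_1 = 1
b_1 = 2.5
c_1 = 1.5
p_1 = 2
t_1 = 3.5
b_2 = 2.5
s_2 = 2
t_2 = 3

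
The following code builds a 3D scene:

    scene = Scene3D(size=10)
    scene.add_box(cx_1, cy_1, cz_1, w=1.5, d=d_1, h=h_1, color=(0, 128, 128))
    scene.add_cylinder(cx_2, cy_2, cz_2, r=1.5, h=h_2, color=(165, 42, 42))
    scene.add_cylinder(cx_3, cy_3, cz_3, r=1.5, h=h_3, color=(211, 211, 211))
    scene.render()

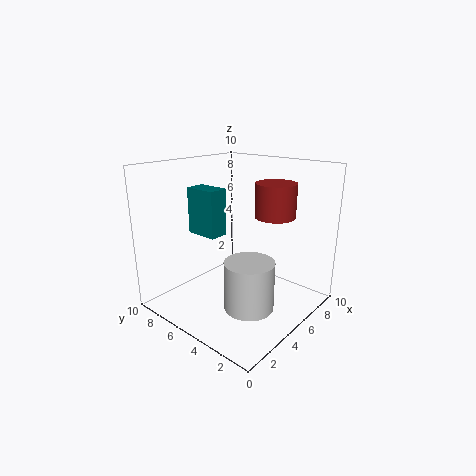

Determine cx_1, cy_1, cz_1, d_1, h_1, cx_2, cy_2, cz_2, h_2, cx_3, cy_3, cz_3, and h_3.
cx_1 = 4.5, cy_1 = 7, cz_1 = 4.5, d_1 = 2.5, h_1 = 3.5, cx_2 = 8, cy_2 = 4, cz_2 = 6, h_2 = 2.5, cx_3 = 2.5, cy_3 = 2, cz_3 = 2, h_3 = 3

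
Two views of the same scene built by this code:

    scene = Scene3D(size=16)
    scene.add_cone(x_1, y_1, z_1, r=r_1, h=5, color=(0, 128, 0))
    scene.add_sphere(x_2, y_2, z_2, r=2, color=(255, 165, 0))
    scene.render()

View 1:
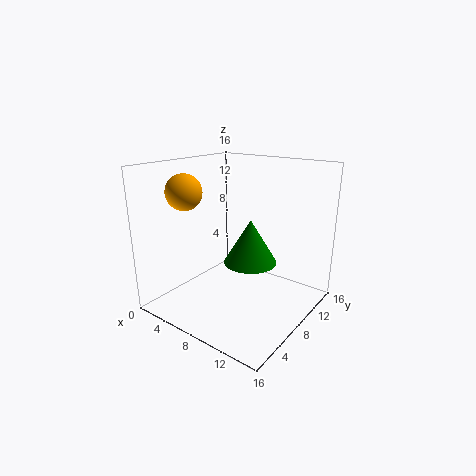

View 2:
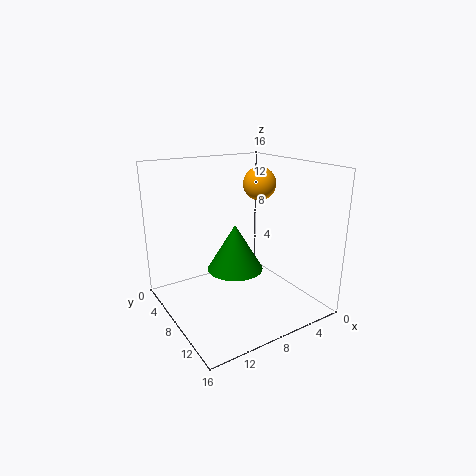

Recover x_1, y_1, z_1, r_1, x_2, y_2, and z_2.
x_1 = 9
y_1 = 9
z_1 = 5
r_1 = 3
x_2 = 3
y_2 = 5
z_2 = 13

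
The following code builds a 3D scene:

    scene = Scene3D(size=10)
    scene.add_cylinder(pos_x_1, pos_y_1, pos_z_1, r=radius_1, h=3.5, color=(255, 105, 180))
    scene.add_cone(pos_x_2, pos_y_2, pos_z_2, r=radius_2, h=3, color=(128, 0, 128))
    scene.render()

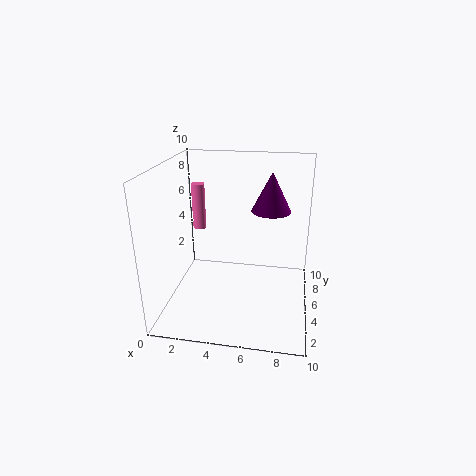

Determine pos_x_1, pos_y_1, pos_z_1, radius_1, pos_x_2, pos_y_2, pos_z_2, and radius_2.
pos_x_1 = 1.5, pos_y_1 = 7.5, pos_z_1 = 4.5, radius_1 = 0.5, pos_x_2 = 7, pos_y_2 = 8, pos_z_2 = 6, radius_2 = 1.5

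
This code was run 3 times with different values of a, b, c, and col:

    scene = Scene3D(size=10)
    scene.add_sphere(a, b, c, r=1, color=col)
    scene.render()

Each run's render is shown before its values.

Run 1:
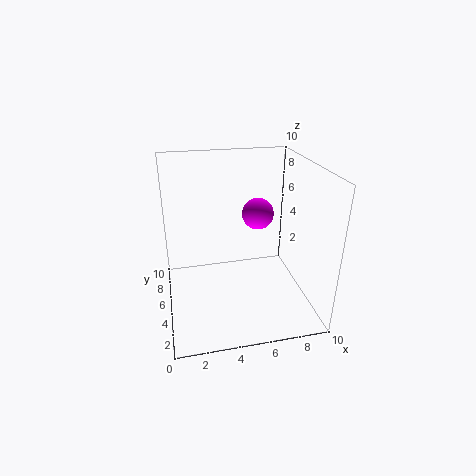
a = 6; b = 3.75; c = 7.25; col = 'magenta'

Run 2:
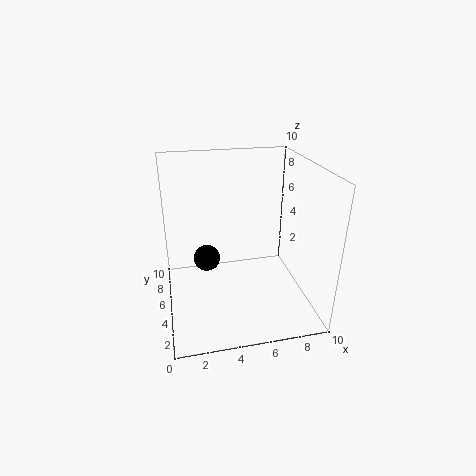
a = 3; b = 7; c = 2.5; col = 'black'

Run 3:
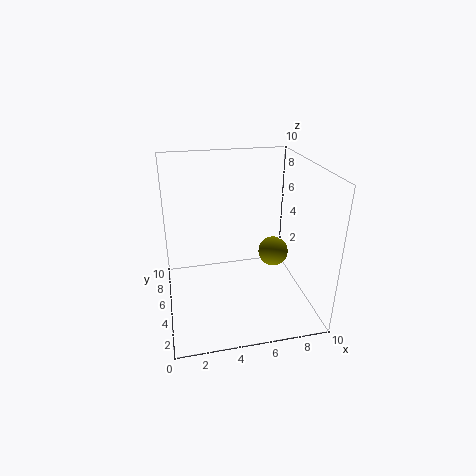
a = 7.25; b = 4; c = 4.25; col = 'olive'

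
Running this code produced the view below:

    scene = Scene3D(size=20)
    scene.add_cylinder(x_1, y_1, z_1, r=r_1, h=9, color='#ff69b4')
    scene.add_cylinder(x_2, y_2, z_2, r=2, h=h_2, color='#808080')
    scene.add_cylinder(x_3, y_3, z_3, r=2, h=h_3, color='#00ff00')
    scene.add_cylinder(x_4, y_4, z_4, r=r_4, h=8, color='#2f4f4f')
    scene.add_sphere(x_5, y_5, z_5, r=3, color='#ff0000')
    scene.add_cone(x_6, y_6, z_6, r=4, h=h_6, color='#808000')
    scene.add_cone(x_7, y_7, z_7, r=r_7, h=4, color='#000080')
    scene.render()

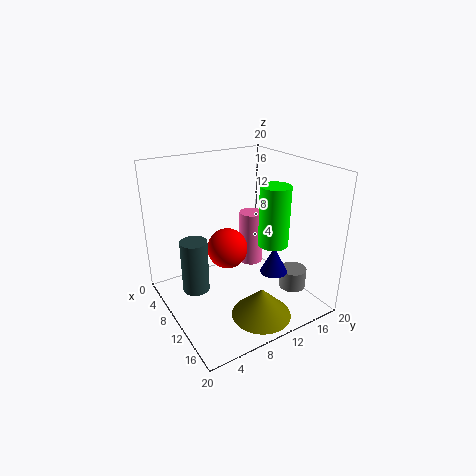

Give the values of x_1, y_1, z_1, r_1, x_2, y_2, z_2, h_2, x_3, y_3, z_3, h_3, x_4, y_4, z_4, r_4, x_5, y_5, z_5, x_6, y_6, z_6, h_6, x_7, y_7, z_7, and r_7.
x_1 = 3; y_1 = 17; z_1 = 1; r_1 = 2; x_2 = 13; y_2 = 18; z_2 = 1; h_2 = 3; x_3 = 14; y_3 = 13; z_3 = 10; h_3 = 8; x_4 = 6; y_4 = 5; z_4 = 1; r_4 = 2; x_5 = 7; y_5 = 10; z_5 = 7; x_6 = 16; y_6 = 10; z_6 = 1; h_6 = 4; x_7 = 12; y_7 = 15; z_7 = 4; r_7 = 2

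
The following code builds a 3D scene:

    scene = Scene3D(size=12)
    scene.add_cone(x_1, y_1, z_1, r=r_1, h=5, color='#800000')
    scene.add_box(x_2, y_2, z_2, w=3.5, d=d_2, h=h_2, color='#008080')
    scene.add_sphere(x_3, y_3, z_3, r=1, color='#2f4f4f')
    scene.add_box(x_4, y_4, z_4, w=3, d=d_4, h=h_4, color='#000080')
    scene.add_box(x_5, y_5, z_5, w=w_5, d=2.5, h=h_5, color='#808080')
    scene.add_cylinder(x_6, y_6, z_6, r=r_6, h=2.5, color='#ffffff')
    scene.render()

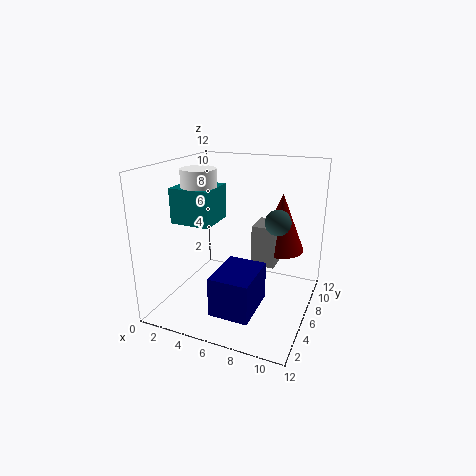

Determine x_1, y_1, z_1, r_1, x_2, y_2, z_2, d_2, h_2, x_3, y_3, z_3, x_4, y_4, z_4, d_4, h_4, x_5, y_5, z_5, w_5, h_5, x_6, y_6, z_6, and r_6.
x_1 = 9
y_1 = 8.5
z_1 = 4.5
r_1 = 2
x_2 = 0.5
y_2 = 4.5
z_2 = 7
d_2 = 3.5
h_2 = 3
x_3 = 9.5
y_3 = 5.5
z_3 = 8
x_4 = 6
y_4 = 0.5
z_4 = 2
d_4 = 4
h_4 = 3
x_5 = 7
y_5 = 6.5
z_5 = 3.5
w_5 = 2
h_5 = 3.5
x_6 = 2.5
y_6 = 6
z_6 = 9
r_6 = 1.5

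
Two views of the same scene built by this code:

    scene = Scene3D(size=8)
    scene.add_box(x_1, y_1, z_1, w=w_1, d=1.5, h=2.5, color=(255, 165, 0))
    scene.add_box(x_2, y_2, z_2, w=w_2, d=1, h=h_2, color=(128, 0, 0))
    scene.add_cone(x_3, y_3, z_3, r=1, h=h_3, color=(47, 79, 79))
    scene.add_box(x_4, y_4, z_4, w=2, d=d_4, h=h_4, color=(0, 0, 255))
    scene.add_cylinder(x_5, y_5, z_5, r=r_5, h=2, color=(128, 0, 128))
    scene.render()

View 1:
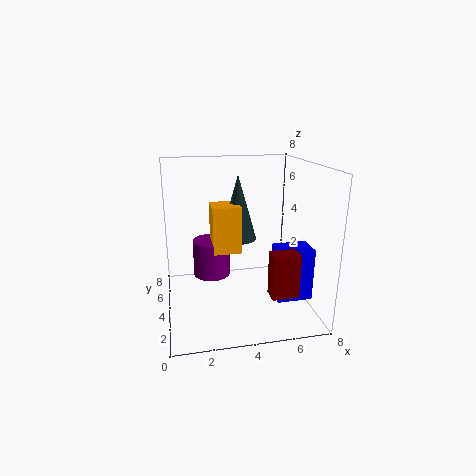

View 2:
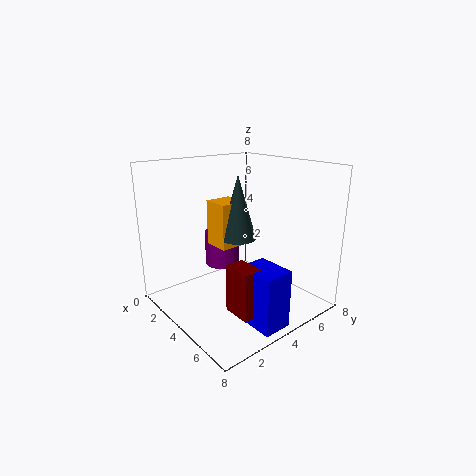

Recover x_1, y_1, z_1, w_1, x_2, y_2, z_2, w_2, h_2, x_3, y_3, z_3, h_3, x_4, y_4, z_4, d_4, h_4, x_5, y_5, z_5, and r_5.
x_1 = 2.5; y_1 = 3; z_1 = 3.5; w_1 = 1.5; x_2 = 5.5; y_2 = 2; z_2 = 1; w_2 = 1.5; h_2 = 2.5; x_3 = 4; y_3 = 4; z_3 = 4; h_3 = 3.5; x_4 = 6; y_4 = 2.5; z_4 = 0.5; d_4 = 1.5; h_4 = 3; x_5 = 2.5; y_5 = 4; z_5 = 2; r_5 = 1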